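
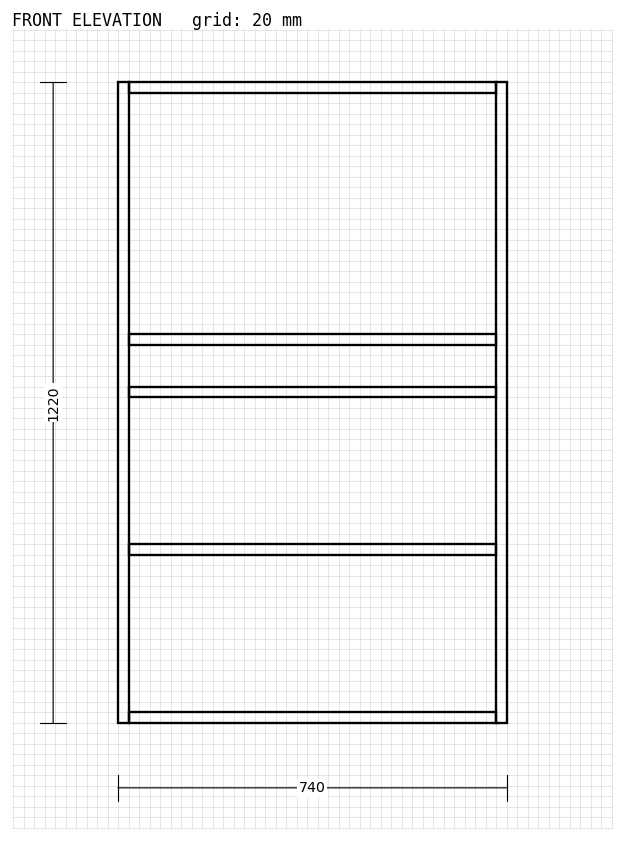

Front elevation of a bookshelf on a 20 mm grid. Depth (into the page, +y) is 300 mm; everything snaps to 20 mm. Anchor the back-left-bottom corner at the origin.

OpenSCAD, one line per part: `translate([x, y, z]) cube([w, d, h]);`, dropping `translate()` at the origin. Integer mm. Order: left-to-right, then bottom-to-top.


cube([20, 300, 1220]);
translate([20, 0, 0]) cube([700, 300, 20]);
translate([20, 0, 320]) cube([700, 300, 20]);
translate([20, 0, 620]) cube([700, 300, 20]);
translate([20, 0, 720]) cube([700, 300, 20]);
translate([20, 0, 1200]) cube([700, 300, 20]);
translate([720, 0, 0]) cube([20, 300, 1220]);


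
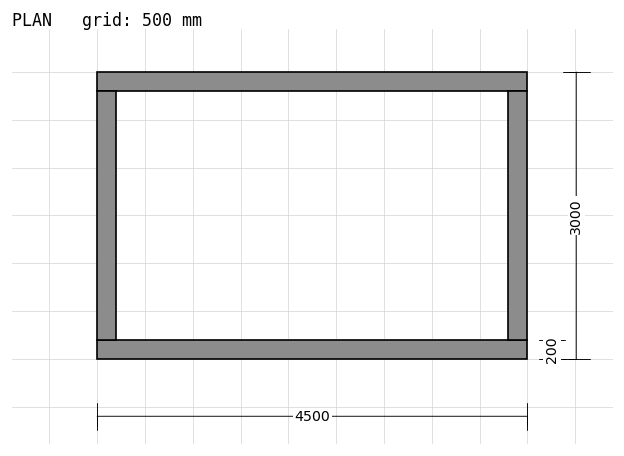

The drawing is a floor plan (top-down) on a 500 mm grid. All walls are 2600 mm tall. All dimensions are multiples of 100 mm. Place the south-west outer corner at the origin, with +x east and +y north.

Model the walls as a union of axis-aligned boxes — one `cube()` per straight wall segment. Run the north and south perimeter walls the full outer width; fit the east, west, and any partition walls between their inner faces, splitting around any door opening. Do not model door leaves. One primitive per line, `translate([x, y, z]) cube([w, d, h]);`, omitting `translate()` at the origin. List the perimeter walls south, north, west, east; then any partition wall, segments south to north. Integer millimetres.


cube([4500, 200, 2600]);
translate([0, 2800, 0]) cube([4500, 200, 2600]);
translate([0, 200, 0]) cube([200, 2600, 2600]);
translate([4300, 200, 0]) cube([200, 2600, 2600]);


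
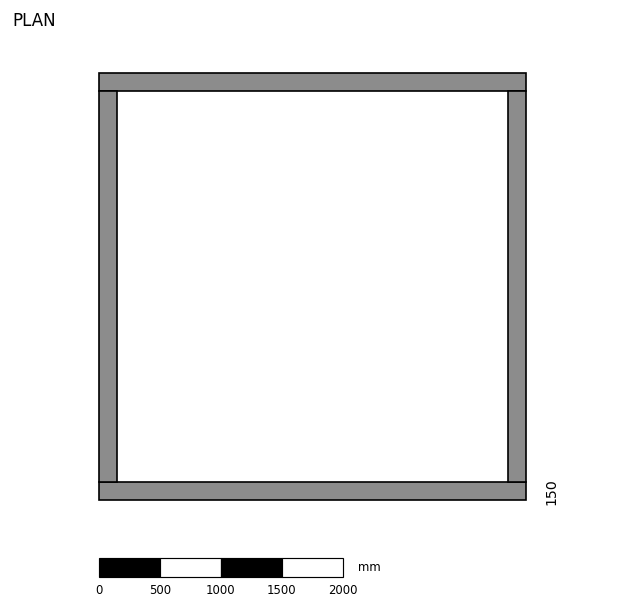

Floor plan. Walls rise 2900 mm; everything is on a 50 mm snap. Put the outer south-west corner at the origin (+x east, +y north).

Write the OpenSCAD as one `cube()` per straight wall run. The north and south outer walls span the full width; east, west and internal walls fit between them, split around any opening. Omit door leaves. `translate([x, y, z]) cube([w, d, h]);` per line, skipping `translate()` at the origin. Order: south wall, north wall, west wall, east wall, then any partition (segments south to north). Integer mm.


cube([3500, 150, 2900]);
translate([0, 3350, 0]) cube([3500, 150, 2900]);
translate([0, 150, 0]) cube([150, 3200, 2900]);
translate([3350, 150, 0]) cube([150, 3200, 2900]);


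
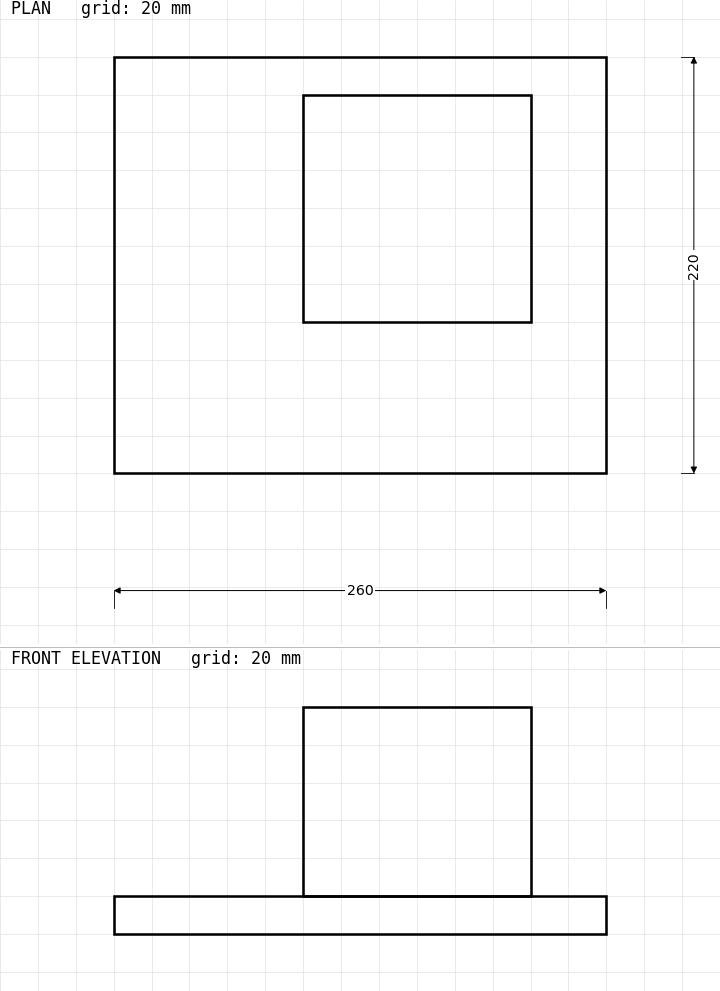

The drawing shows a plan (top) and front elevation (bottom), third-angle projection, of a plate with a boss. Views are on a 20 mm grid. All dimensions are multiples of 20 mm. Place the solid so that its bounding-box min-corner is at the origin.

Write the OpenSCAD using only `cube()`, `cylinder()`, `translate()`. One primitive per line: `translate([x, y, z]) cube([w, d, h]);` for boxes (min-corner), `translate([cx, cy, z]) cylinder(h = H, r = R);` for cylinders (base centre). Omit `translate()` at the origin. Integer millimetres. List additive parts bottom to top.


cube([260, 220, 20]);
translate([100, 80, 20]) cube([120, 120, 100]);


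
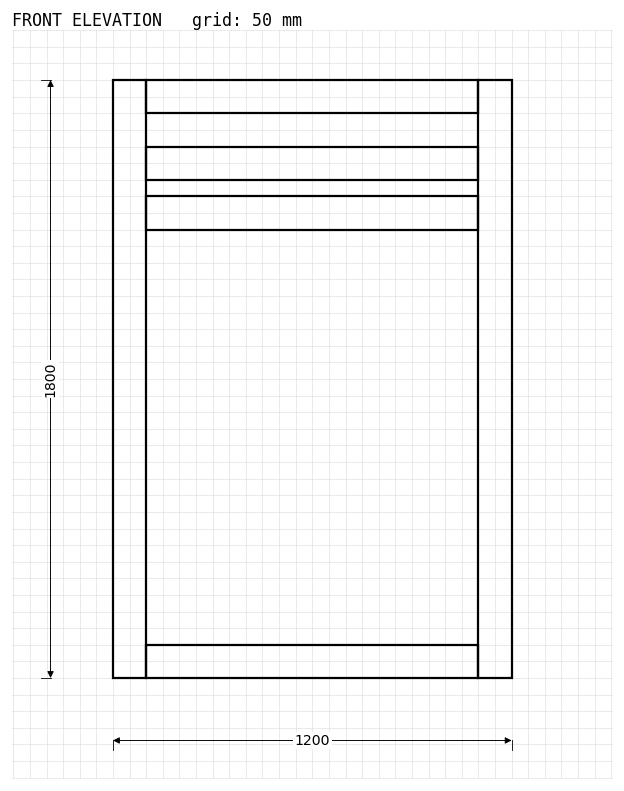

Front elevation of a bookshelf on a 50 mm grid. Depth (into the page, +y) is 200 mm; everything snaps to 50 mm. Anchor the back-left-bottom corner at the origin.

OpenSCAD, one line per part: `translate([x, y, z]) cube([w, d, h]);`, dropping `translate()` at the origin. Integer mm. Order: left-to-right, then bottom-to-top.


cube([100, 200, 1800]);
translate([100, 0, 0]) cube([1000, 200, 100]);
translate([100, 0, 1350]) cube([1000, 200, 100]);
translate([100, 0, 1500]) cube([1000, 200, 100]);
translate([100, 0, 1700]) cube([1000, 200, 100]);
translate([1100, 0, 0]) cube([100, 200, 1800]);


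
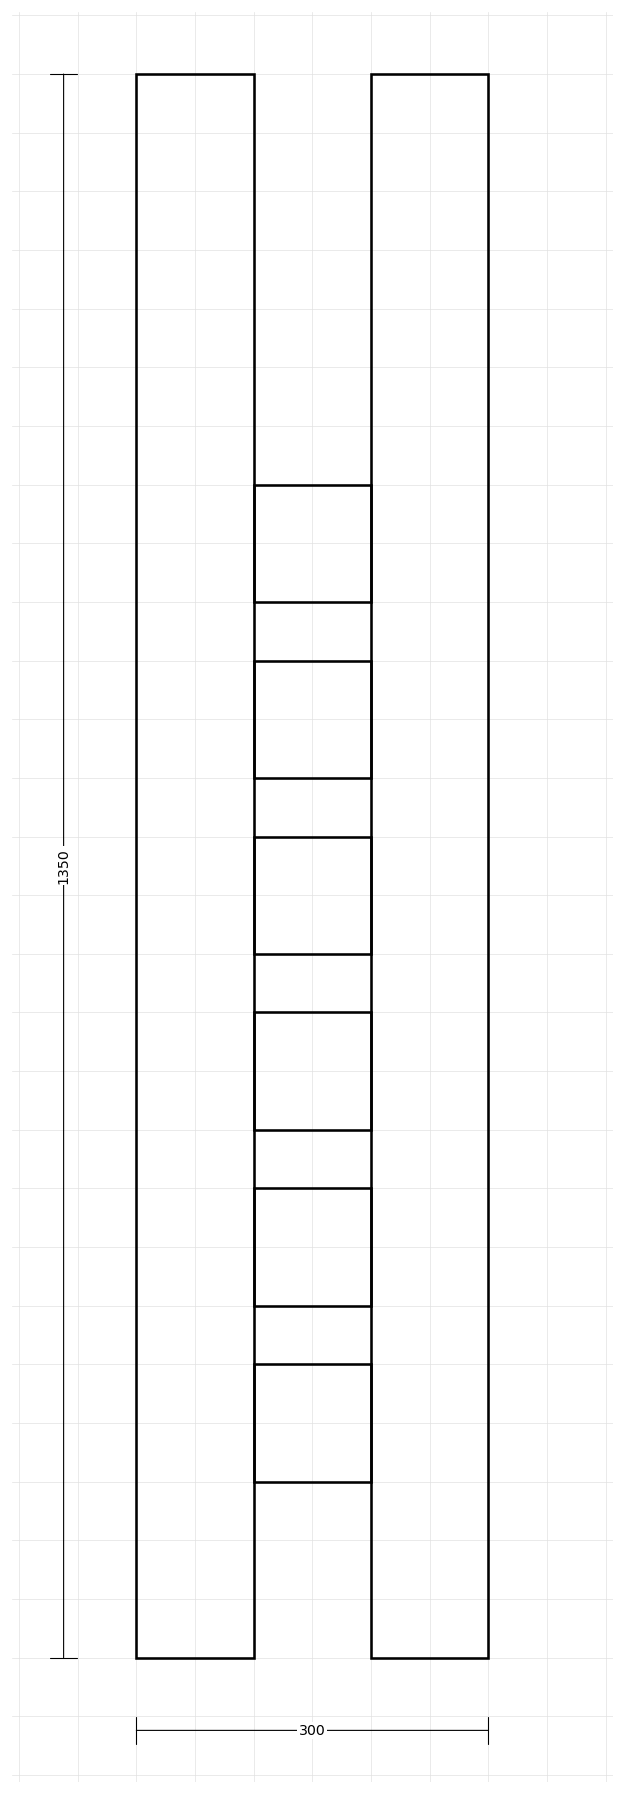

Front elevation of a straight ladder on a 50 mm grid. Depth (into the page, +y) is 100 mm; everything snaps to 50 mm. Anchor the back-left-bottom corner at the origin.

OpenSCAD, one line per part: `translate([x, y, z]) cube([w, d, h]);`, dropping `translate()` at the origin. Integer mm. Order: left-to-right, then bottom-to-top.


cube([100, 100, 1350]);
translate([100, 0, 150]) cube([100, 100, 100]);
translate([100, 0, 300]) cube([100, 100, 100]);
translate([100, 0, 450]) cube([100, 100, 100]);
translate([100, 0, 600]) cube([100, 100, 100]);
translate([100, 0, 750]) cube([100, 100, 100]);
translate([100, 0, 900]) cube([100, 100, 100]);
translate([200, 0, 0]) cube([100, 100, 1350]);


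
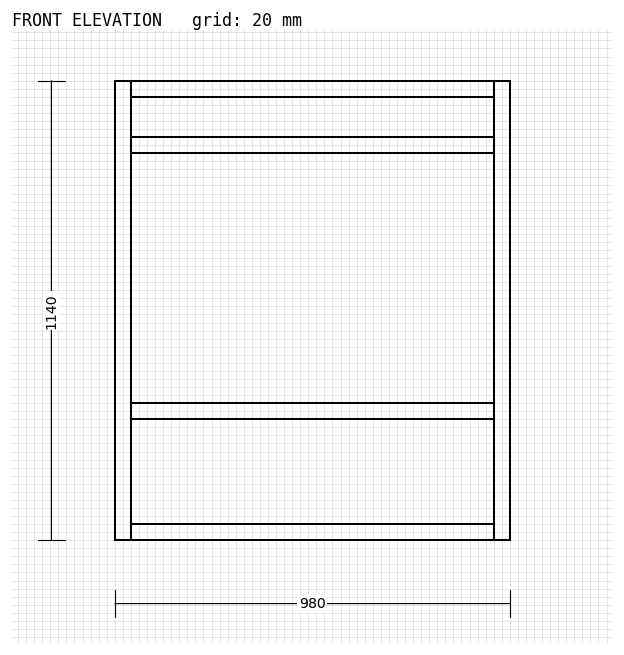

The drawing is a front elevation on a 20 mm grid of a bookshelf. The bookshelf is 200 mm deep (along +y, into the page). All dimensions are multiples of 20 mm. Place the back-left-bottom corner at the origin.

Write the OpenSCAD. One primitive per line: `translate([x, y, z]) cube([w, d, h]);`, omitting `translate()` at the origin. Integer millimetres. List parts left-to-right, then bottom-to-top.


cube([40, 200, 1140]);
translate([40, 0, 0]) cube([900, 200, 40]);
translate([40, 0, 300]) cube([900, 200, 40]);
translate([40, 0, 960]) cube([900, 200, 40]);
translate([40, 0, 1100]) cube([900, 200, 40]);
translate([940, 0, 0]) cube([40, 200, 1140]);


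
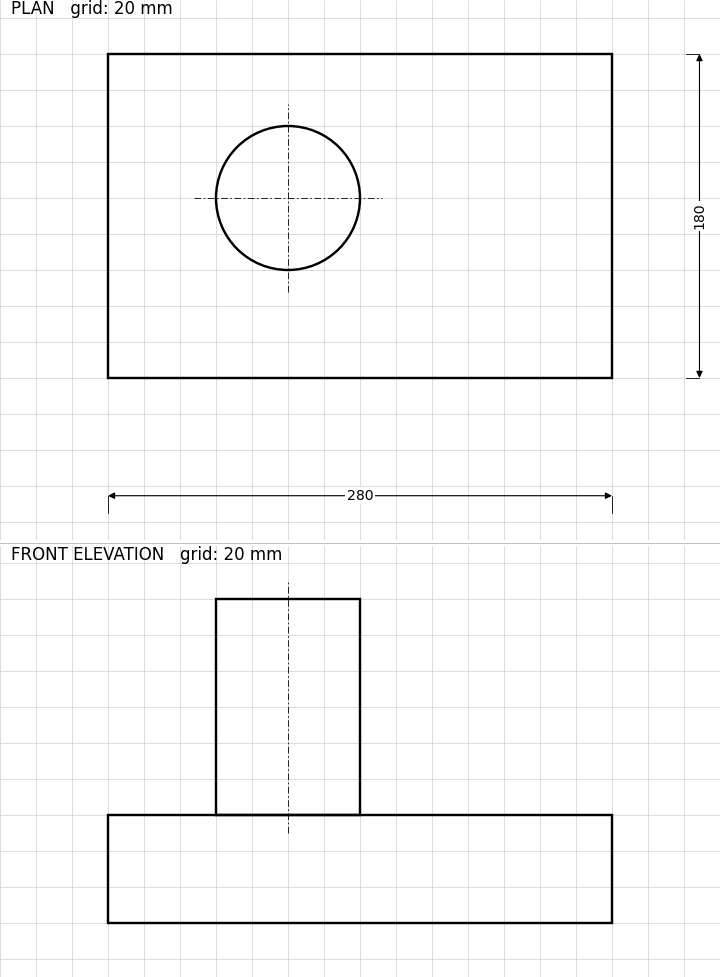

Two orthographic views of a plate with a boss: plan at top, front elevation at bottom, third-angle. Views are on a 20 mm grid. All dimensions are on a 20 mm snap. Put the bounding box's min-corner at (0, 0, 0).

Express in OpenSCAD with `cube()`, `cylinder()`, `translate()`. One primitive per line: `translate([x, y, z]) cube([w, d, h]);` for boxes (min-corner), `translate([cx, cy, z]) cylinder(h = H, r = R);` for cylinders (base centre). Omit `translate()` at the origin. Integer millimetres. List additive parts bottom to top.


cube([280, 180, 60]);
translate([100, 100, 60]) cylinder(h = 120, r = 40);


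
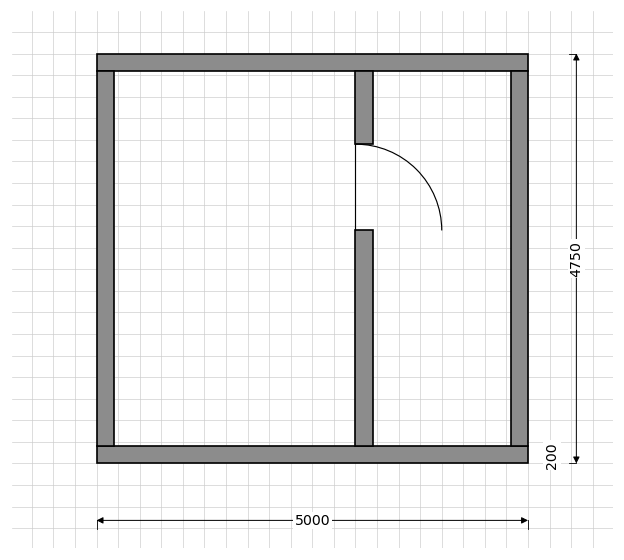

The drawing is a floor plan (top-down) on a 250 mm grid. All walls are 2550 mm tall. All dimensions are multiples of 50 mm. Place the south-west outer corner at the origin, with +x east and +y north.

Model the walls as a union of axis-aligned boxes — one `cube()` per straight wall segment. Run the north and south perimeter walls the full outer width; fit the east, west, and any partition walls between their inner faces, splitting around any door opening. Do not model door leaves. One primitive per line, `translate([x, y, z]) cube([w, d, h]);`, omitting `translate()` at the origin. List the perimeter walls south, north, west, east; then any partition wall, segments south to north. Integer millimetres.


cube([5000, 200, 2550]);
translate([0, 4550, 0]) cube([5000, 200, 2550]);
translate([0, 200, 0]) cube([200, 4350, 2550]);
translate([4800, 200, 0]) cube([200, 4350, 2550]);
translate([3000, 200, 0]) cube([200, 2500, 2550]);
translate([3000, 3700, 0]) cube([200, 850, 2550]);


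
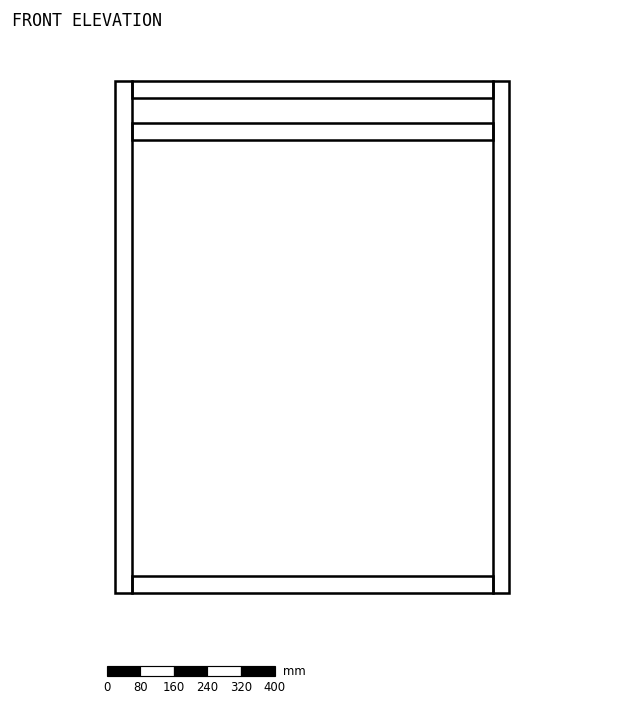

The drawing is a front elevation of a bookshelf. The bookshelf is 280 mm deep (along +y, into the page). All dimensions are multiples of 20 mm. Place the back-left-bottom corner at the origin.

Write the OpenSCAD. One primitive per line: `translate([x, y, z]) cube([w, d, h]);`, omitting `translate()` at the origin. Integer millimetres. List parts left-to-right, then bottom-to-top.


cube([40, 280, 1220]);
translate([40, 0, 0]) cube([860, 280, 40]);
translate([40, 0, 1080]) cube([860, 280, 40]);
translate([40, 0, 1180]) cube([860, 280, 40]);
translate([900, 0, 0]) cube([40, 280, 1220]);


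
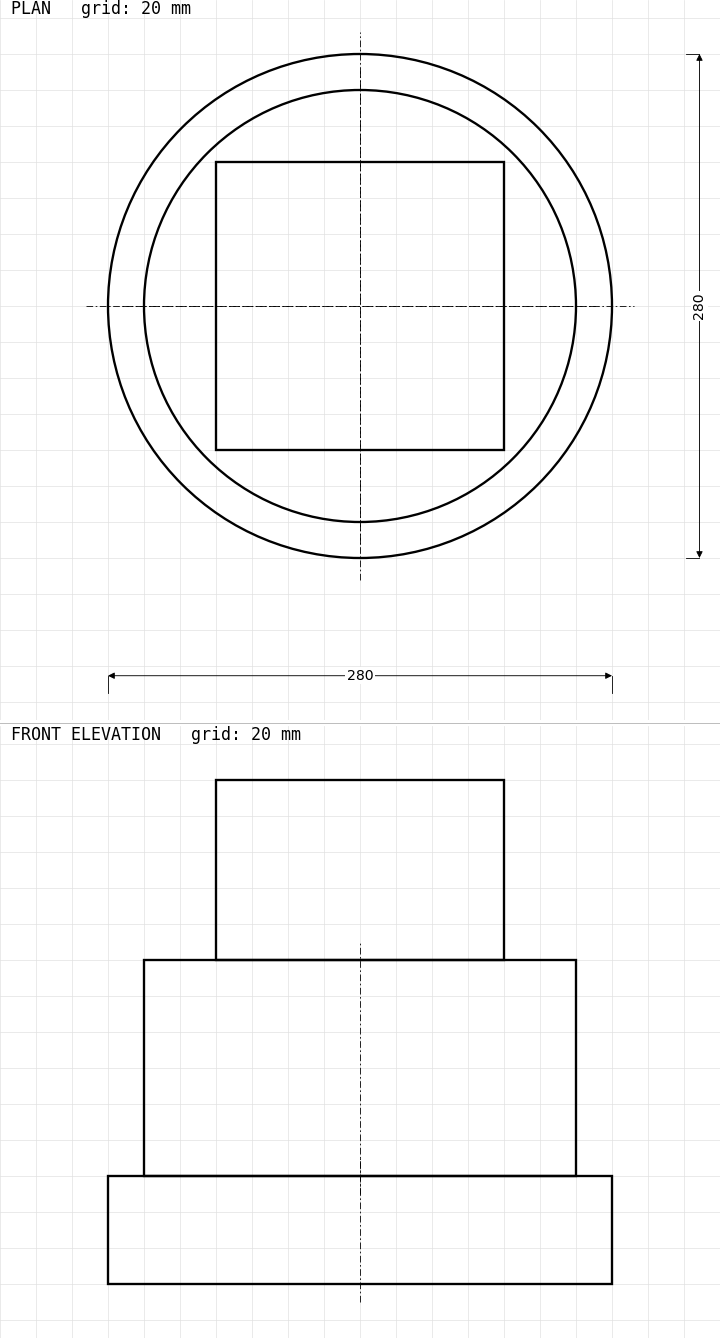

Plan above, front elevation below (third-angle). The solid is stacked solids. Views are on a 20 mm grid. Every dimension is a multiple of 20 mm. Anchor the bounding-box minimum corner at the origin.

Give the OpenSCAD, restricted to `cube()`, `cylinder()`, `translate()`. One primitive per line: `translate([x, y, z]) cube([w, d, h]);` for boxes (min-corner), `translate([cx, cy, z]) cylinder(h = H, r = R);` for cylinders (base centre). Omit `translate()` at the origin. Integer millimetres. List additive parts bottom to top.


translate([140, 140, 0]) cylinder(h = 60, r = 140);
translate([140, 140, 60]) cylinder(h = 120, r = 120);
translate([60, 60, 180]) cube([160, 160, 100]);


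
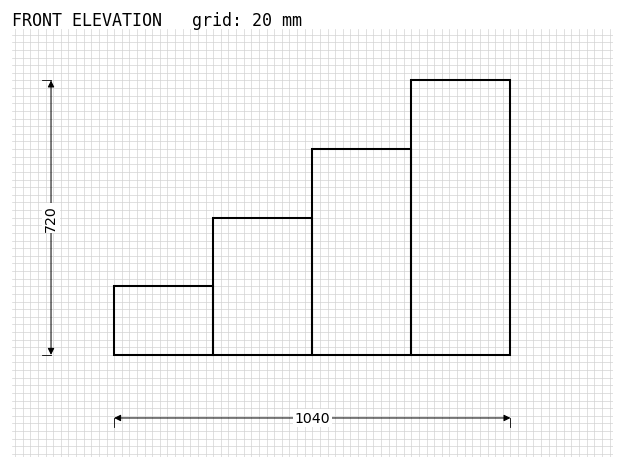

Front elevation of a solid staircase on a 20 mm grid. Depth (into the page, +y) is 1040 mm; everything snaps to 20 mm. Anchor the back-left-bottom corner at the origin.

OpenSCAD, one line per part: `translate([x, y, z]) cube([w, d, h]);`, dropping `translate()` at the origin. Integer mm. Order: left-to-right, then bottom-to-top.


cube([260, 1040, 180]);
translate([260, 0, 0]) cube([260, 1040, 360]);
translate([520, 0, 0]) cube([260, 1040, 540]);
translate([780, 0, 0]) cube([260, 1040, 720]);


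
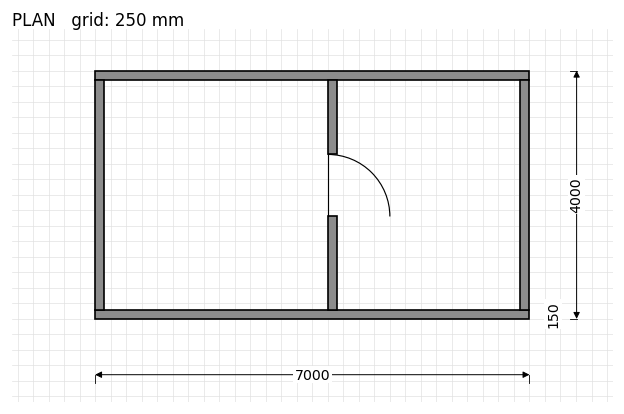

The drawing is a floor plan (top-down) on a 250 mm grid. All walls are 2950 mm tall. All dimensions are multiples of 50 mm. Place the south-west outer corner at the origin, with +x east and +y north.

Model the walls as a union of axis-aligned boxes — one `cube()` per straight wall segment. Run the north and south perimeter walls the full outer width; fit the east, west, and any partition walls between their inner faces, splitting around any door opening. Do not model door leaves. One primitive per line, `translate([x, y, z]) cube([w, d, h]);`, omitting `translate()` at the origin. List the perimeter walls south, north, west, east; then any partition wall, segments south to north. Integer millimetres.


cube([7000, 150, 2950]);
translate([0, 3850, 0]) cube([7000, 150, 2950]);
translate([0, 150, 0]) cube([150, 3700, 2950]);
translate([6850, 150, 0]) cube([150, 3700, 2950]);
translate([3750, 150, 0]) cube([150, 1500, 2950]);
translate([3750, 2650, 0]) cube([150, 1200, 2950]);


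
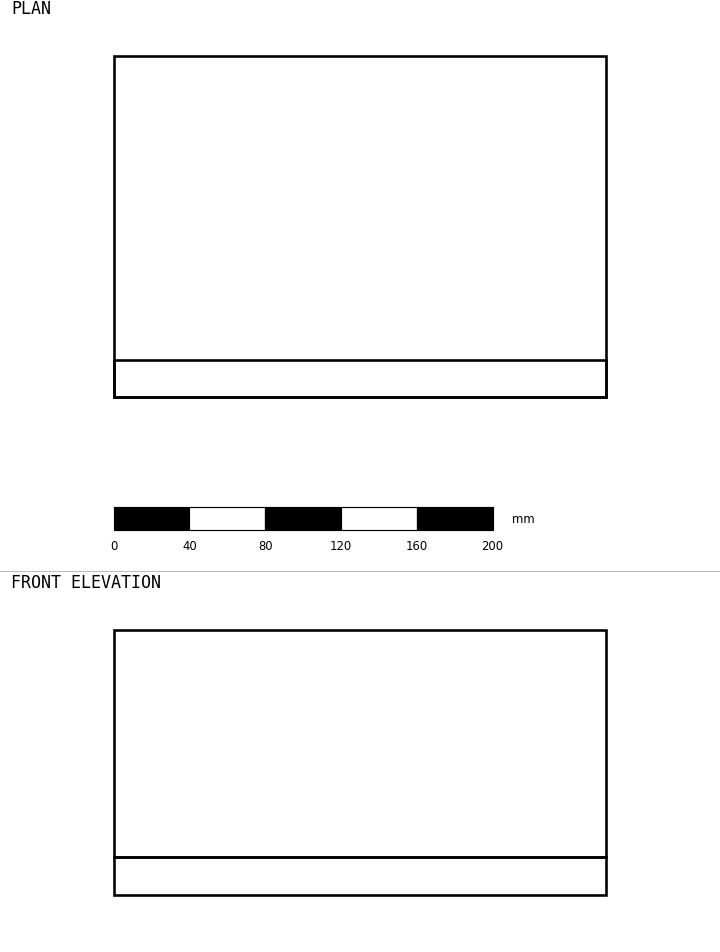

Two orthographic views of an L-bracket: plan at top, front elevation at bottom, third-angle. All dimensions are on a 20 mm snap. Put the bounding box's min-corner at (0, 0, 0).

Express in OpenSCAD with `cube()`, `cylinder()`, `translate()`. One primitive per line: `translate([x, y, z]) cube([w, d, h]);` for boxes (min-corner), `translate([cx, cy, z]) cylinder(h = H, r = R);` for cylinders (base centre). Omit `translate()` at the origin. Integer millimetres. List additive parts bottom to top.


cube([260, 180, 20]);
translate([0, 0, 20]) cube([260, 20, 120]);


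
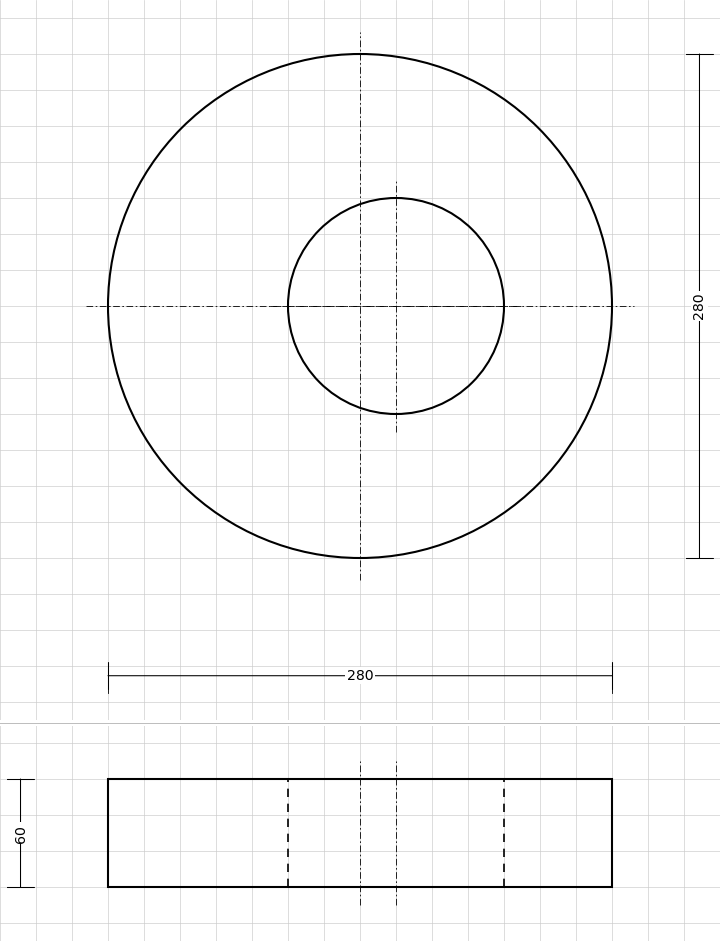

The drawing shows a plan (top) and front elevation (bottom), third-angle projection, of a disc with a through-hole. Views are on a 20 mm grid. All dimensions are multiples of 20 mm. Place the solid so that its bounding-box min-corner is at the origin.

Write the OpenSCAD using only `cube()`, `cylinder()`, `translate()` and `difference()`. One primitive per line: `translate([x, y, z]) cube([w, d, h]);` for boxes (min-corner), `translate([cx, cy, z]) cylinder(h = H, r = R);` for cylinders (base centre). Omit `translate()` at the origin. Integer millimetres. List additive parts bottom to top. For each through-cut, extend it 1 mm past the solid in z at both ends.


difference() {
  translate([140, 140, 0]) cylinder(h = 60, r = 140);
  translate([160, 140, -1]) cylinder(h = 62, r = 60);
}


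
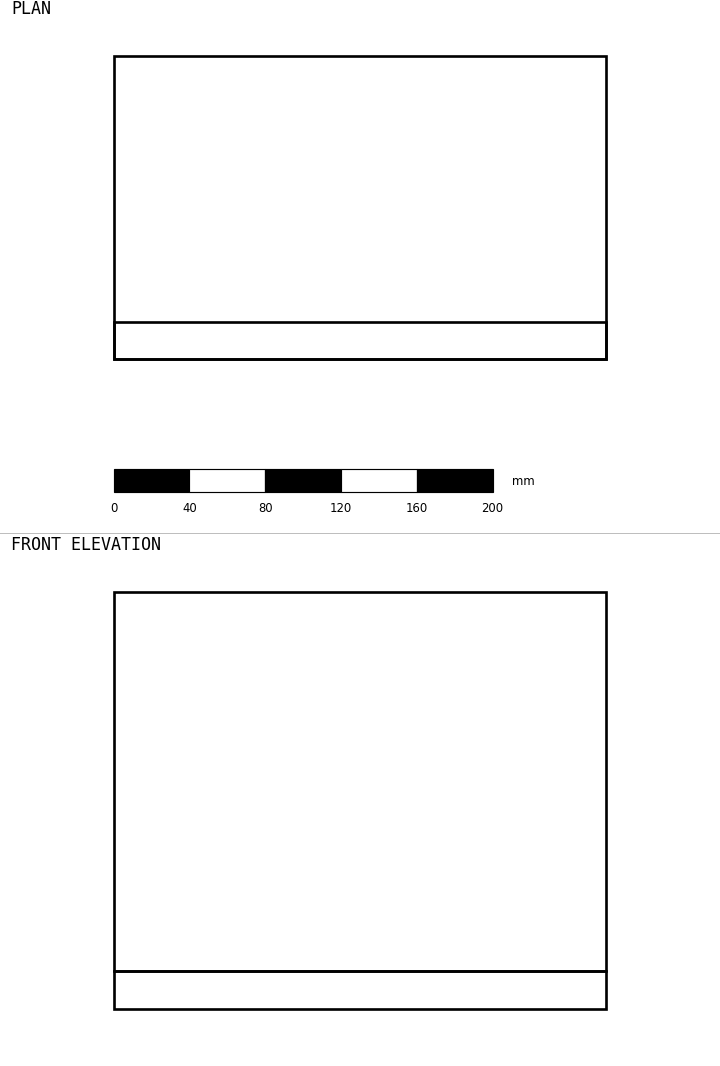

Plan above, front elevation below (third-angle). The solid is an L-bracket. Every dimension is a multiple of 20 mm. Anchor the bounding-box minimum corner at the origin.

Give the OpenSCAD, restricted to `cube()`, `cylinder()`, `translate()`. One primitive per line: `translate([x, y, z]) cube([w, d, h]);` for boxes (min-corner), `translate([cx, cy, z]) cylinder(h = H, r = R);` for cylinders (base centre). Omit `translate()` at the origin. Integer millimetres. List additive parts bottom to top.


cube([260, 160, 20]);
translate([0, 0, 20]) cube([260, 20, 200]);


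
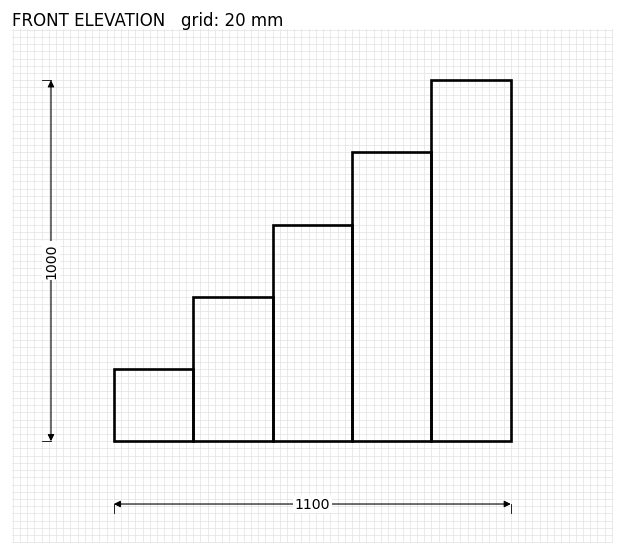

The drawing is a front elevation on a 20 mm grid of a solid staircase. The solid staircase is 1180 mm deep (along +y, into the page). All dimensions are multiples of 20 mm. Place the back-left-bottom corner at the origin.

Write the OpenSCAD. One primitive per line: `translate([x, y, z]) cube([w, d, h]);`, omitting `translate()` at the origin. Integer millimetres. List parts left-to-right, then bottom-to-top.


cube([220, 1180, 200]);
translate([220, 0, 0]) cube([220, 1180, 400]);
translate([440, 0, 0]) cube([220, 1180, 600]);
translate([660, 0, 0]) cube([220, 1180, 800]);
translate([880, 0, 0]) cube([220, 1180, 1000]);


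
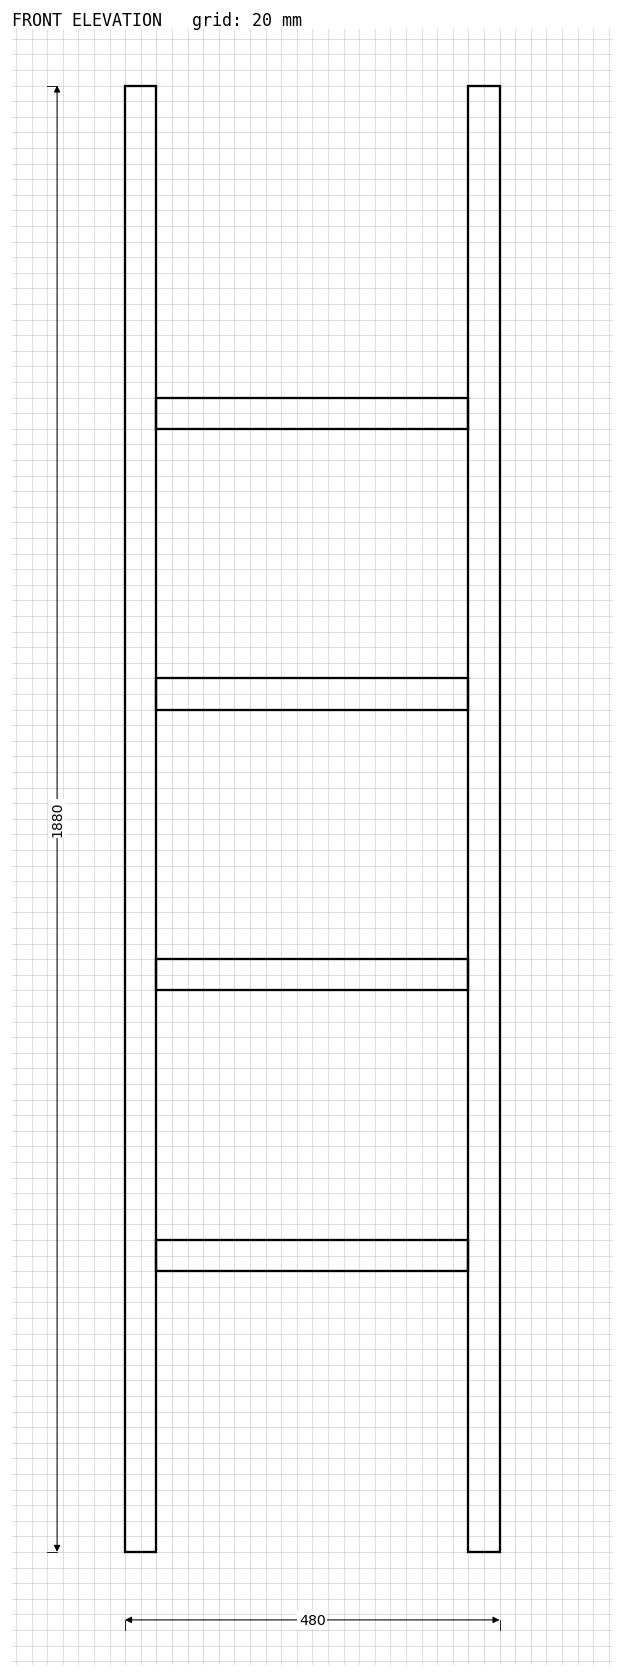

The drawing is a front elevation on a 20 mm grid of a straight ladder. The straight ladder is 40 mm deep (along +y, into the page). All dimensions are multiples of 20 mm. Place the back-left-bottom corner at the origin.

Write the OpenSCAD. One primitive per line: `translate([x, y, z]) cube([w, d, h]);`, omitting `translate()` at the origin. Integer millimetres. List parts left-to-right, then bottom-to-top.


cube([40, 40, 1880]);
translate([40, 0, 360]) cube([400, 40, 40]);
translate([40, 0, 720]) cube([400, 40, 40]);
translate([40, 0, 1080]) cube([400, 40, 40]);
translate([40, 0, 1440]) cube([400, 40, 40]);
translate([440, 0, 0]) cube([40, 40, 1880]);


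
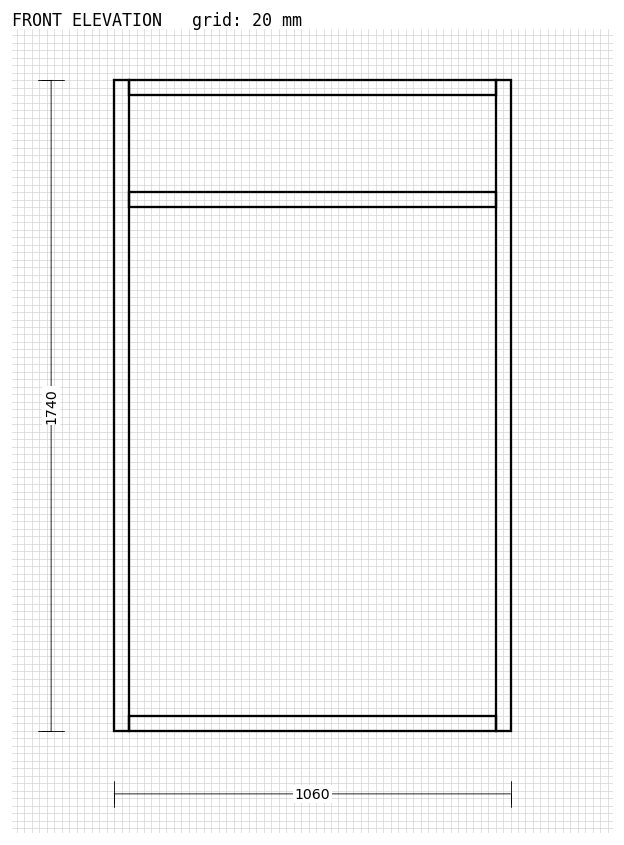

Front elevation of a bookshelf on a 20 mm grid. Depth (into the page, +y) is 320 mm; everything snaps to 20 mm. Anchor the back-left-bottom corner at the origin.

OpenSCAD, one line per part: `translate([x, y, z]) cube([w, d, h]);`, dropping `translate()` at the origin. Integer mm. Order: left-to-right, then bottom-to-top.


cube([40, 320, 1740]);
translate([40, 0, 0]) cube([980, 320, 40]);
translate([40, 0, 1400]) cube([980, 320, 40]);
translate([40, 0, 1700]) cube([980, 320, 40]);
translate([1020, 0, 0]) cube([40, 320, 1740]);


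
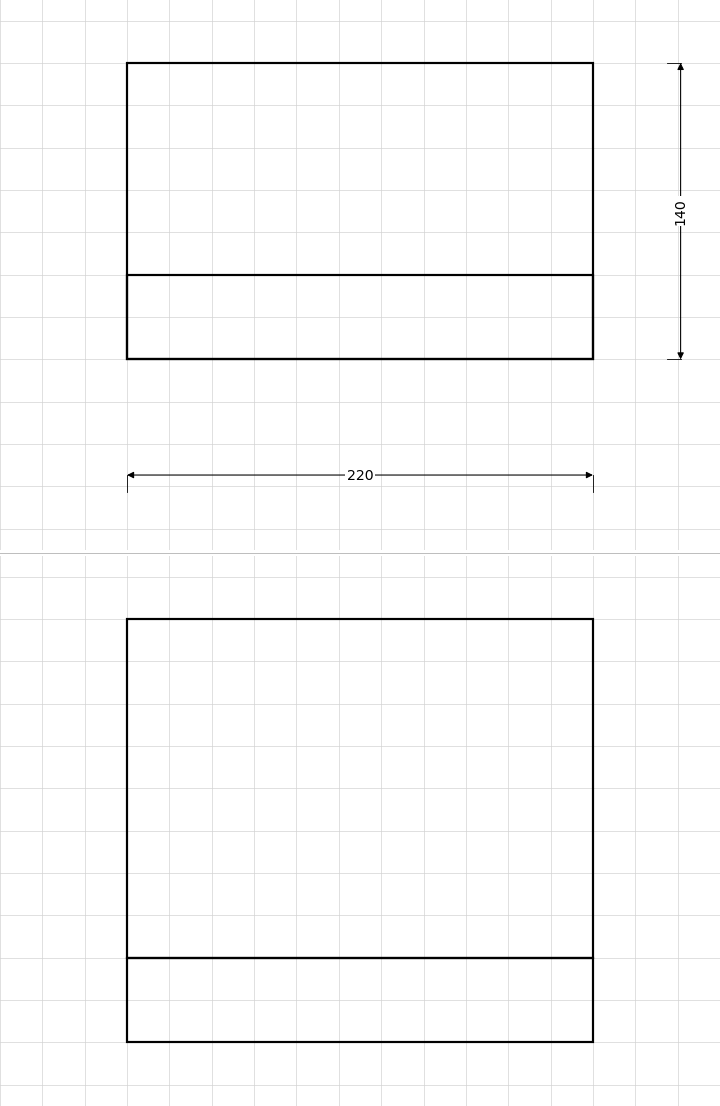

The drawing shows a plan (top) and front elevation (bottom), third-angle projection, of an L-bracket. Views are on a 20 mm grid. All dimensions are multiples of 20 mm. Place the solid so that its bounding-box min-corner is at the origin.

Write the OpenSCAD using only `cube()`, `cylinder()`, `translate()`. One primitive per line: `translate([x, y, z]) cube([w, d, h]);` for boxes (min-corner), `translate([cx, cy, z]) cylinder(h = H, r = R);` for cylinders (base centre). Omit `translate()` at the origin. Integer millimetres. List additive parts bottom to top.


cube([220, 140, 40]);
translate([0, 0, 40]) cube([220, 40, 160]);


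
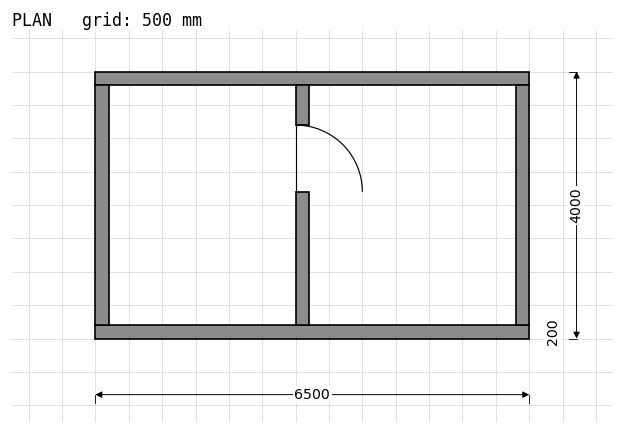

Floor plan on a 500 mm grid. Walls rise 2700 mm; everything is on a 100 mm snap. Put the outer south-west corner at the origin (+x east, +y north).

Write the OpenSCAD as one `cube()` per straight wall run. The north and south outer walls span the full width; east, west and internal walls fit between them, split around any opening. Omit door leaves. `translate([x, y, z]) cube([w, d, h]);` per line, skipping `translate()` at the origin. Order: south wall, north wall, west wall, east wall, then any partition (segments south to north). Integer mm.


cube([6500, 200, 2700]);
translate([0, 3800, 0]) cube([6500, 200, 2700]);
translate([0, 200, 0]) cube([200, 3600, 2700]);
translate([6300, 200, 0]) cube([200, 3600, 2700]);
translate([3000, 200, 0]) cube([200, 2000, 2700]);
translate([3000, 3200, 0]) cube([200, 600, 2700]);


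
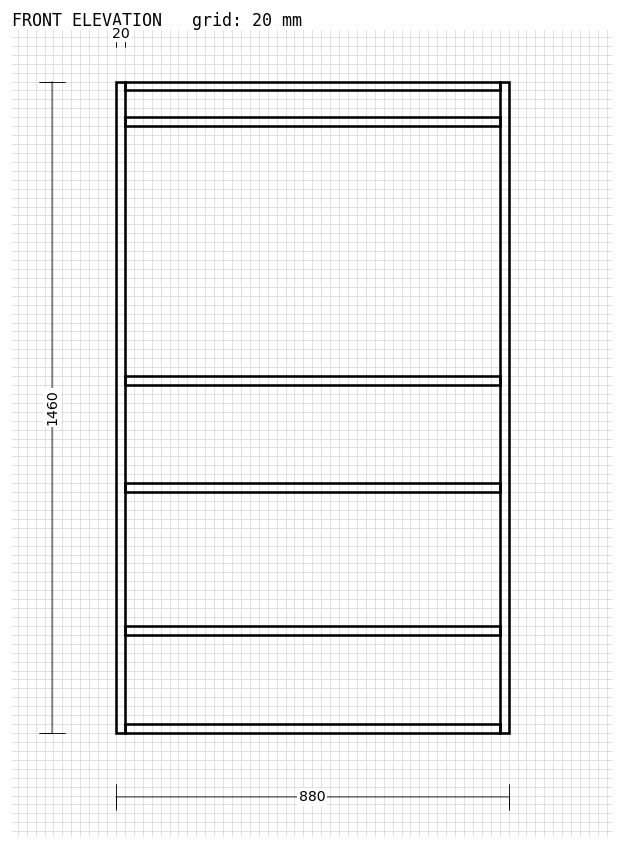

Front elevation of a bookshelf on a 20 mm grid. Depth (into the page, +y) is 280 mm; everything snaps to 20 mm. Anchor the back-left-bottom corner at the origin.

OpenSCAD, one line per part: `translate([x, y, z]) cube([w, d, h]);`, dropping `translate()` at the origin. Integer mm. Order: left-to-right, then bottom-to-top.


cube([20, 280, 1460]);
translate([20, 0, 0]) cube([840, 280, 20]);
translate([20, 0, 220]) cube([840, 280, 20]);
translate([20, 0, 540]) cube([840, 280, 20]);
translate([20, 0, 780]) cube([840, 280, 20]);
translate([20, 0, 1360]) cube([840, 280, 20]);
translate([20, 0, 1440]) cube([840, 280, 20]);
translate([860, 0, 0]) cube([20, 280, 1460]);


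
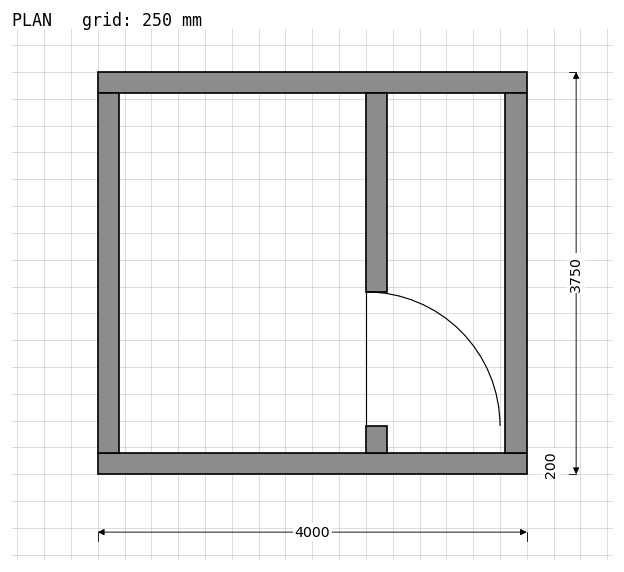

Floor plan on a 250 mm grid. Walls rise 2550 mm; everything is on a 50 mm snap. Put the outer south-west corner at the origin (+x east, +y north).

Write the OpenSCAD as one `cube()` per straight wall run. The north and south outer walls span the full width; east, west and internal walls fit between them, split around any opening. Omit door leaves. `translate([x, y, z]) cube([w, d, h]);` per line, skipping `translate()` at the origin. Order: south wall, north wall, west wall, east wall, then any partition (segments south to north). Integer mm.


cube([4000, 200, 2550]);
translate([0, 3550, 0]) cube([4000, 200, 2550]);
translate([0, 200, 0]) cube([200, 3350, 2550]);
translate([3800, 200, 0]) cube([200, 3350, 2550]);
translate([2500, 200, 0]) cube([200, 250, 2550]);
translate([2500, 1700, 0]) cube([200, 1850, 2550]);


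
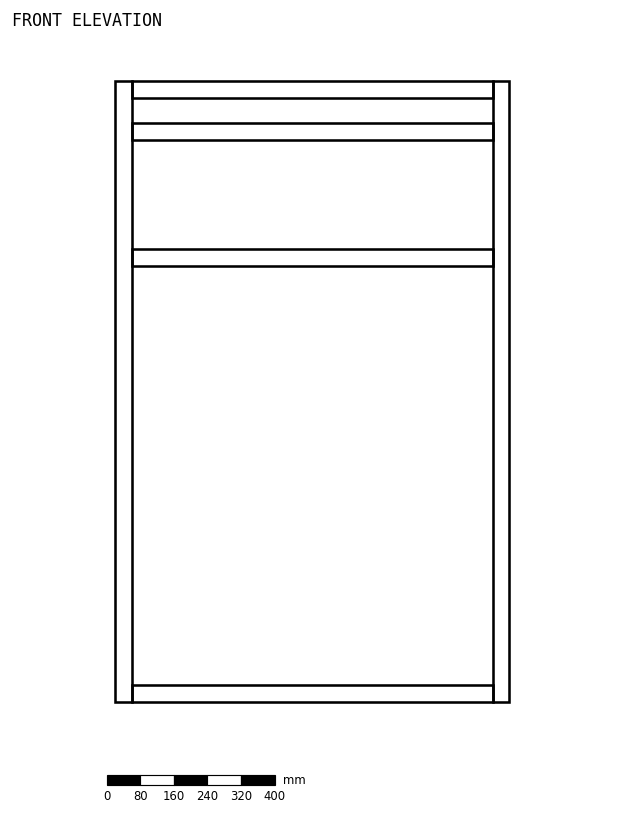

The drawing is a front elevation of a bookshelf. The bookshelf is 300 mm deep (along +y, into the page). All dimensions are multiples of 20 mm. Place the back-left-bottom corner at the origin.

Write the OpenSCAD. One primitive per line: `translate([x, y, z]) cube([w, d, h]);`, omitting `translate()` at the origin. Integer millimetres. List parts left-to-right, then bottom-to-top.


cube([40, 300, 1480]);
translate([40, 0, 0]) cube([860, 300, 40]);
translate([40, 0, 1040]) cube([860, 300, 40]);
translate([40, 0, 1340]) cube([860, 300, 40]);
translate([40, 0, 1440]) cube([860, 300, 40]);
translate([900, 0, 0]) cube([40, 300, 1480]);


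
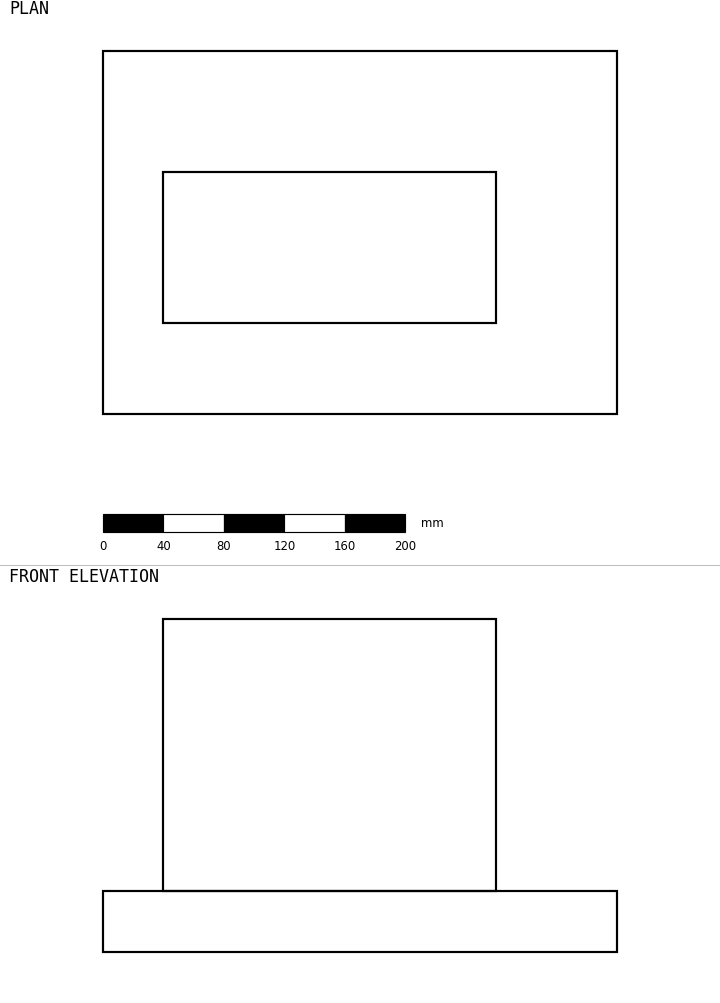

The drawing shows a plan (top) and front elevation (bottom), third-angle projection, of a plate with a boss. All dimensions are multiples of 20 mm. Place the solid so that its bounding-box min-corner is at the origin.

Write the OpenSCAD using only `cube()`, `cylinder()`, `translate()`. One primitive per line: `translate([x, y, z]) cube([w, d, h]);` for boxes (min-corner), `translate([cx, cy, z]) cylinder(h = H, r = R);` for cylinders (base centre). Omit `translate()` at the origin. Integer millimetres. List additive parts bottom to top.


cube([340, 240, 40]);
translate([40, 60, 40]) cube([220, 100, 180]);


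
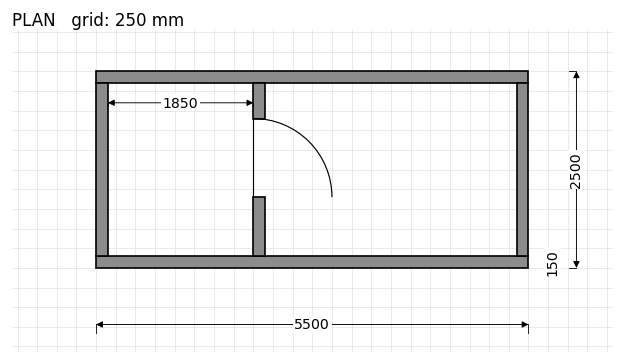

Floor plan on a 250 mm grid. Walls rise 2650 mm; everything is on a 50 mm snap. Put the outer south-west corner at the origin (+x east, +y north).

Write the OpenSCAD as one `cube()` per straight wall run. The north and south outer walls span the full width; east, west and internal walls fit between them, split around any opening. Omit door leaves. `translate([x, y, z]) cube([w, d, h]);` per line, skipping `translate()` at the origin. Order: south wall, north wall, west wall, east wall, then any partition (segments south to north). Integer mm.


cube([5500, 150, 2650]);
translate([0, 2350, 0]) cube([5500, 150, 2650]);
translate([0, 150, 0]) cube([150, 2200, 2650]);
translate([5350, 150, 0]) cube([150, 2200, 2650]);
translate([2000, 150, 0]) cube([150, 750, 2650]);
translate([2000, 1900, 0]) cube([150, 450, 2650]);


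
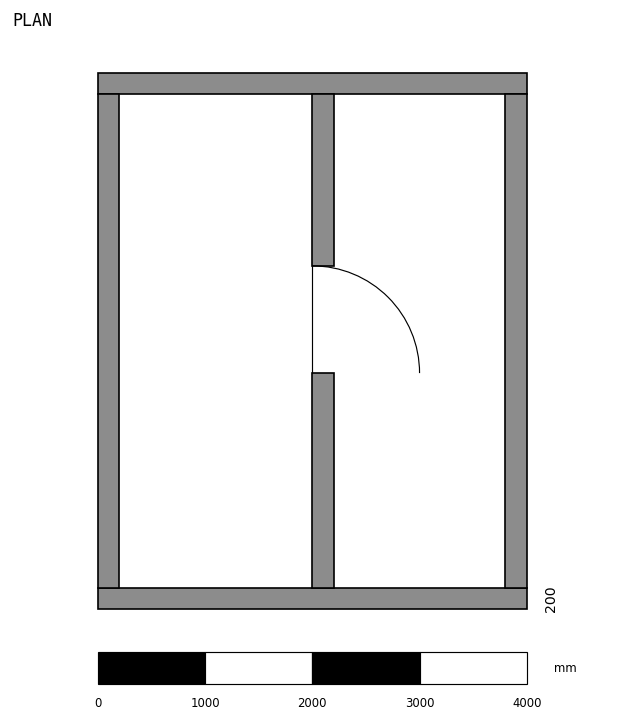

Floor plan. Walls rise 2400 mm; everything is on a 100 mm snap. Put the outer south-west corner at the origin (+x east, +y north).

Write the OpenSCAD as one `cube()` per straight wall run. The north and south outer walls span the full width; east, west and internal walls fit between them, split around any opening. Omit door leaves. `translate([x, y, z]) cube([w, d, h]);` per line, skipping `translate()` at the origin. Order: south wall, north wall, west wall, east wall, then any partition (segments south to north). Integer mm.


cube([4000, 200, 2400]);
translate([0, 4800, 0]) cube([4000, 200, 2400]);
translate([0, 200, 0]) cube([200, 4600, 2400]);
translate([3800, 200, 0]) cube([200, 4600, 2400]);
translate([2000, 200, 0]) cube([200, 2000, 2400]);
translate([2000, 3200, 0]) cube([200, 1600, 2400]);


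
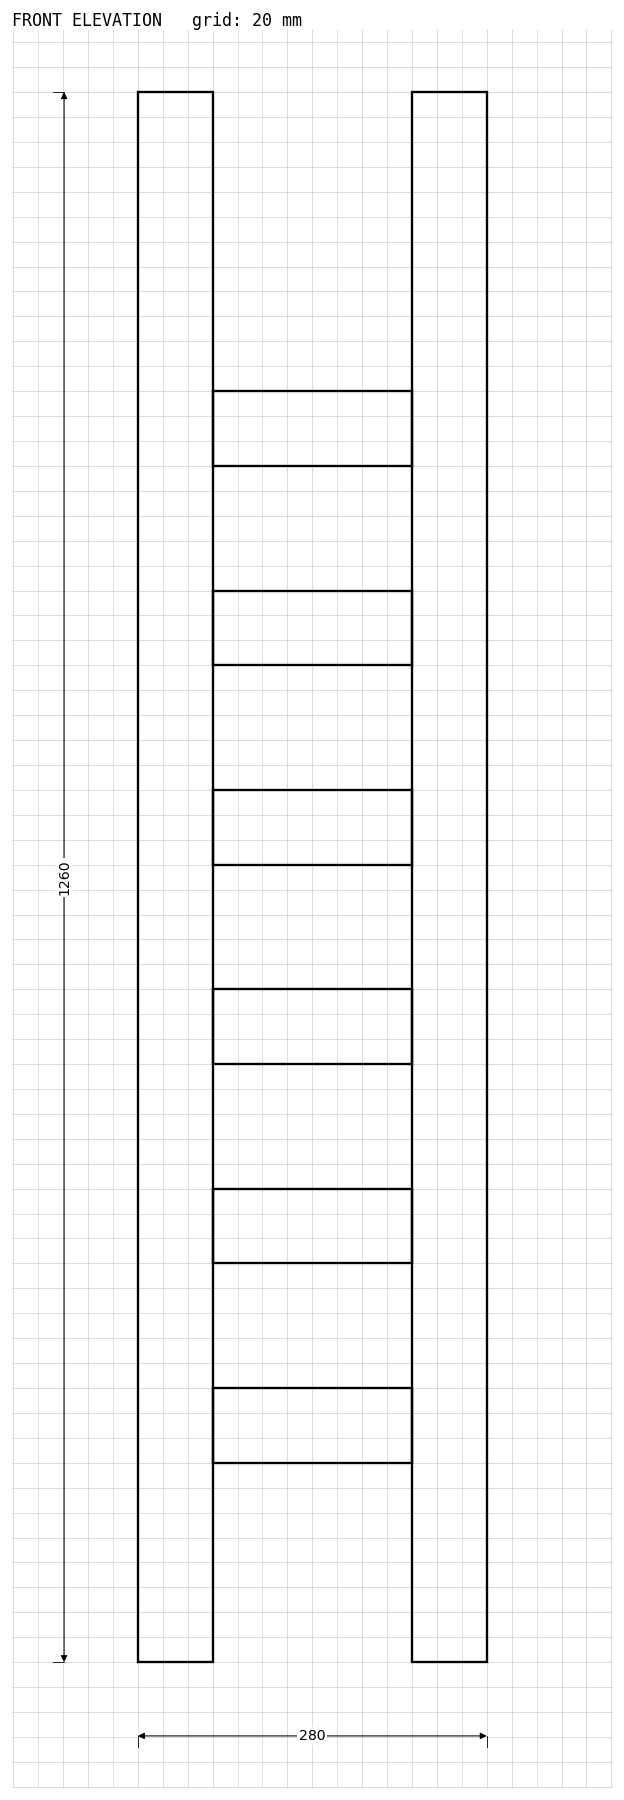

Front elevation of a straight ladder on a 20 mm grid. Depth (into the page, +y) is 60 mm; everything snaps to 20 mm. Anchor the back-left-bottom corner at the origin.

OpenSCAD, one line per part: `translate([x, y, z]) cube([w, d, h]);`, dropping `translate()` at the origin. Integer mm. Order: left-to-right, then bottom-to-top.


cube([60, 60, 1260]);
translate([60, 0, 160]) cube([160, 60, 60]);
translate([60, 0, 320]) cube([160, 60, 60]);
translate([60, 0, 480]) cube([160, 60, 60]);
translate([60, 0, 640]) cube([160, 60, 60]);
translate([60, 0, 800]) cube([160, 60, 60]);
translate([60, 0, 960]) cube([160, 60, 60]);
translate([220, 0, 0]) cube([60, 60, 1260]);


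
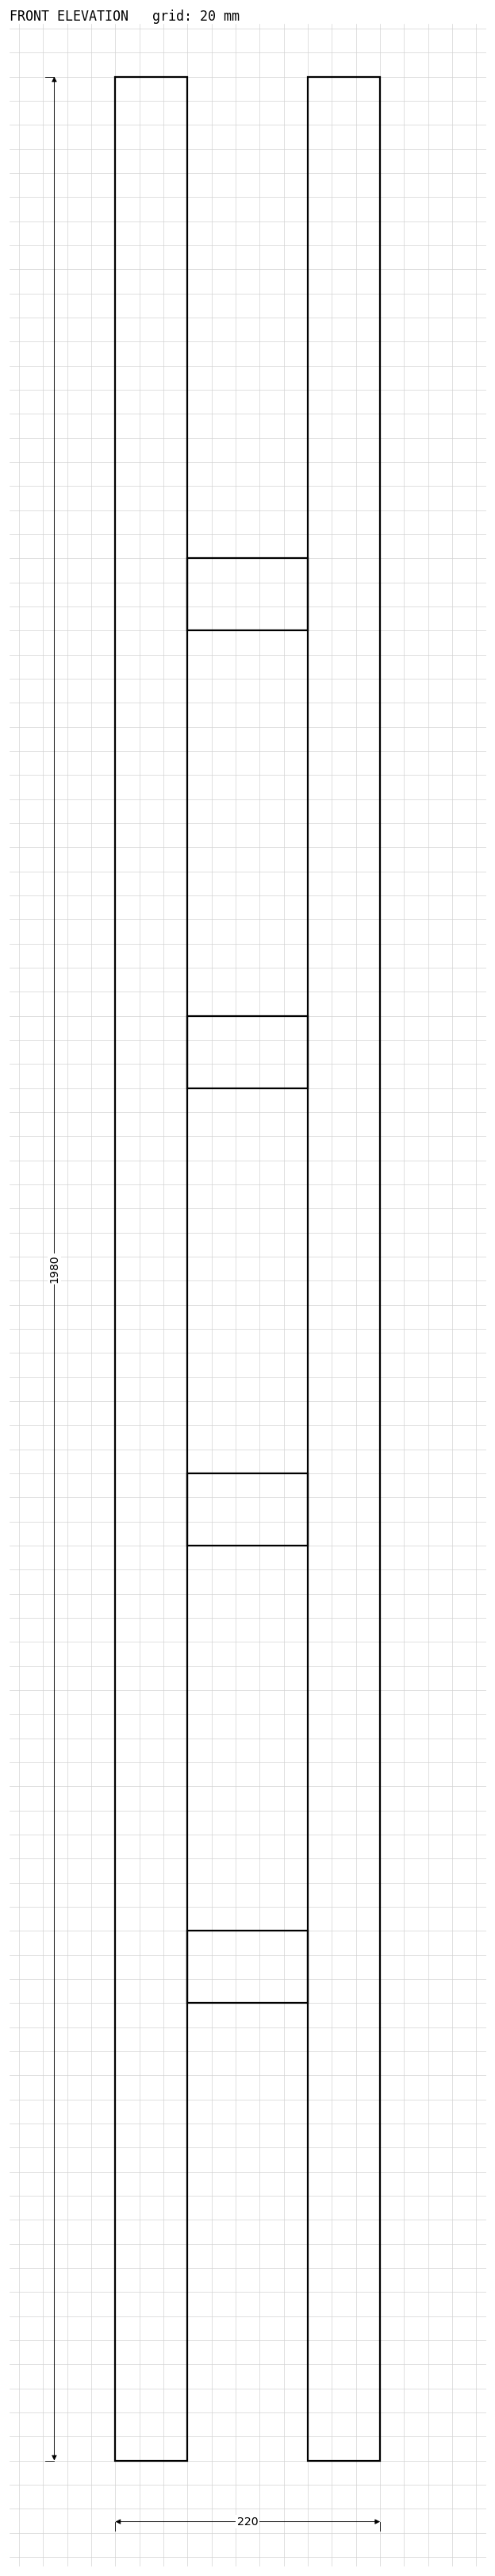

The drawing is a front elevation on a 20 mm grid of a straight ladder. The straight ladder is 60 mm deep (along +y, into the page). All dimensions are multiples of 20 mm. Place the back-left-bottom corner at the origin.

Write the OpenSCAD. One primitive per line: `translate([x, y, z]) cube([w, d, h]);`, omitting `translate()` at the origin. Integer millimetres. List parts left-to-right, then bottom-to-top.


cube([60, 60, 1980]);
translate([60, 0, 380]) cube([100, 60, 60]);
translate([60, 0, 760]) cube([100, 60, 60]);
translate([60, 0, 1140]) cube([100, 60, 60]);
translate([60, 0, 1520]) cube([100, 60, 60]);
translate([160, 0, 0]) cube([60, 60, 1980]);


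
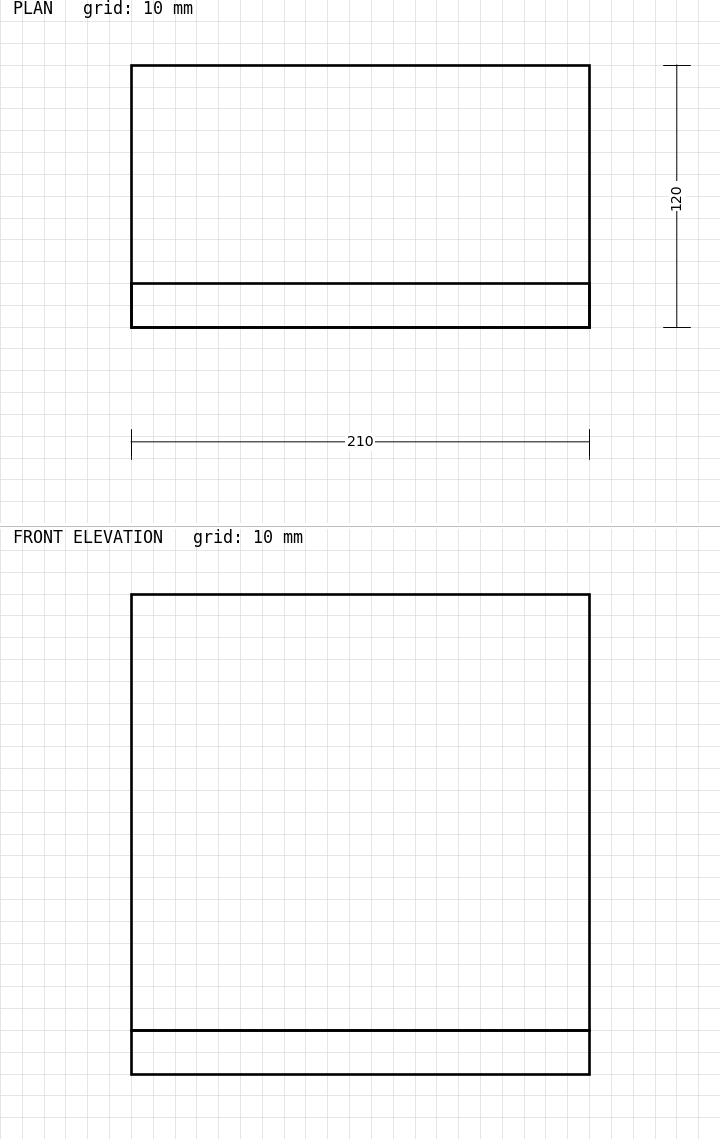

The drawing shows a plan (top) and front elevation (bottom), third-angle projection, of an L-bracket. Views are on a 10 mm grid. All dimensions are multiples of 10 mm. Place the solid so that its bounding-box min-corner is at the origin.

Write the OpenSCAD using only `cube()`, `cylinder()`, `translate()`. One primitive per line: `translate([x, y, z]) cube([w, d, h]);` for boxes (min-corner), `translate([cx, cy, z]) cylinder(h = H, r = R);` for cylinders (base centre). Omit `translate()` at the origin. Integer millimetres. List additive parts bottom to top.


cube([210, 120, 20]);
translate([0, 0, 20]) cube([210, 20, 200]);


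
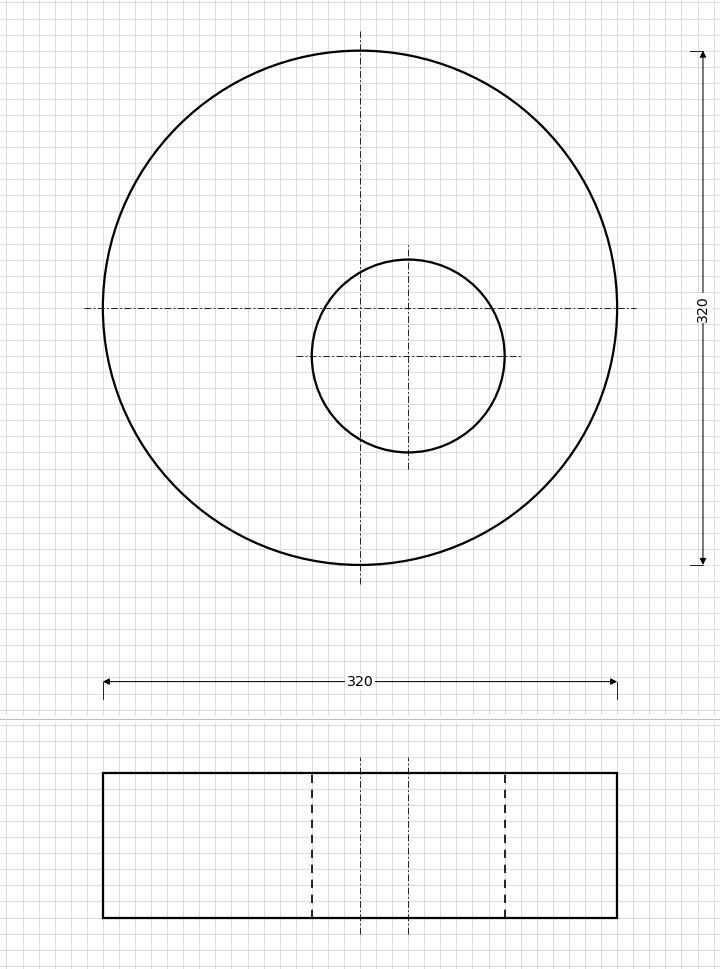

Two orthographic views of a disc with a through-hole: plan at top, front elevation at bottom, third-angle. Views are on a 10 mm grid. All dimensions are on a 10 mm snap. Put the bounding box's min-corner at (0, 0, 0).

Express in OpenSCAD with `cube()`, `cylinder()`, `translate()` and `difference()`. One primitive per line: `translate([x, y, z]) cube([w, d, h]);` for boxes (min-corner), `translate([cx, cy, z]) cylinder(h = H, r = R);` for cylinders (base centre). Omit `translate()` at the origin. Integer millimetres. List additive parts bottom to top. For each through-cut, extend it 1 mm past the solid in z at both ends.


difference() {
  translate([160, 160, 0]) cylinder(h = 90, r = 160);
  translate([190, 130, -1]) cylinder(h = 92, r = 60);
}


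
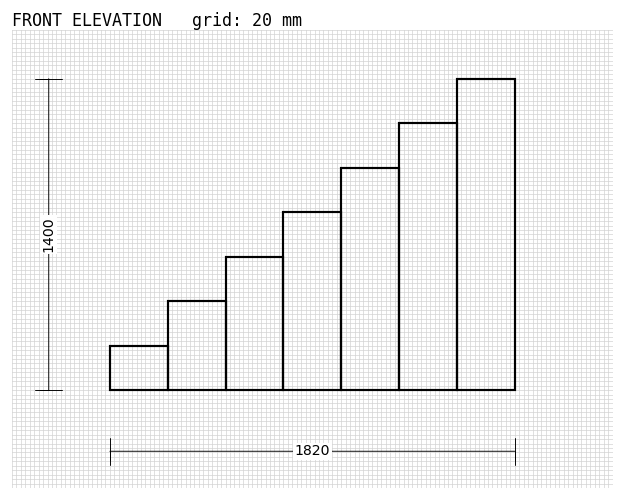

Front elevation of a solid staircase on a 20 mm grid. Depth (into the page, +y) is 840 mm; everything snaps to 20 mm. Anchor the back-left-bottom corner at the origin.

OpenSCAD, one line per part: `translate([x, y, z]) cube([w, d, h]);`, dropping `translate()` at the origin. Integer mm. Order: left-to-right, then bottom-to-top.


cube([260, 840, 200]);
translate([260, 0, 0]) cube([260, 840, 400]);
translate([520, 0, 0]) cube([260, 840, 600]);
translate([780, 0, 0]) cube([260, 840, 800]);
translate([1040, 0, 0]) cube([260, 840, 1000]);
translate([1300, 0, 0]) cube([260, 840, 1200]);
translate([1560, 0, 0]) cube([260, 840, 1400]);


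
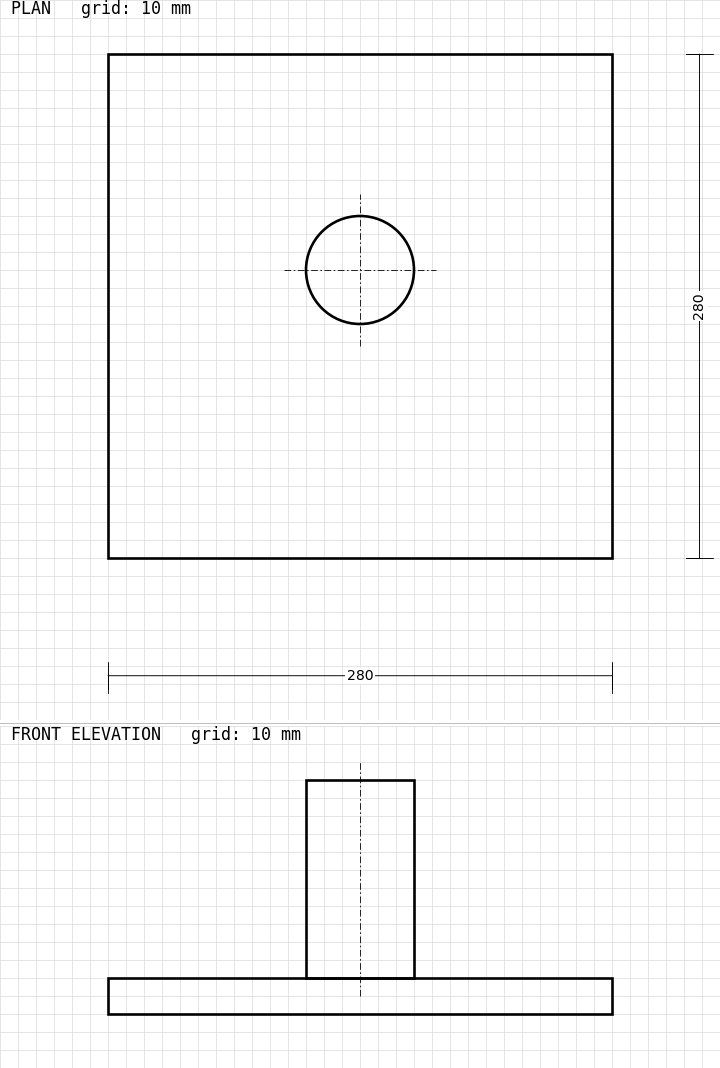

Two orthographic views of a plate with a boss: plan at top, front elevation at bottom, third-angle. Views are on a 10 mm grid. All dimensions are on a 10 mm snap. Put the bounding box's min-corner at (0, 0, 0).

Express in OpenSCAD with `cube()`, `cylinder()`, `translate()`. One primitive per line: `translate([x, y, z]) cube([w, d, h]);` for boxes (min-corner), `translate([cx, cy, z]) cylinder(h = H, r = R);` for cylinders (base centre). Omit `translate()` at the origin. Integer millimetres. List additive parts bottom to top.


cube([280, 280, 20]);
translate([140, 160, 20]) cylinder(h = 110, r = 30);


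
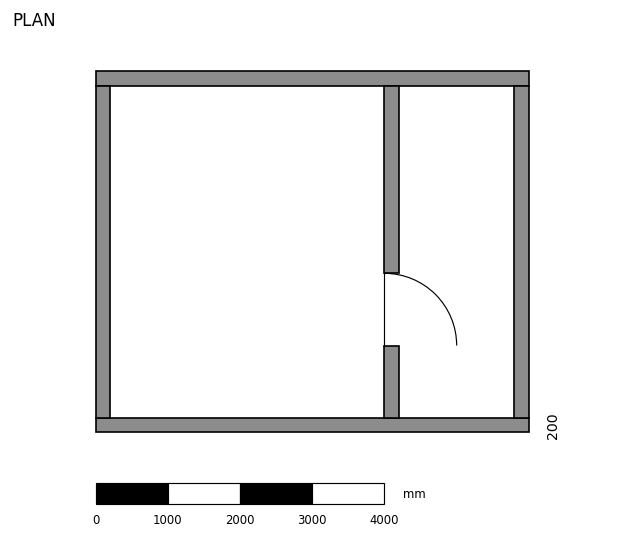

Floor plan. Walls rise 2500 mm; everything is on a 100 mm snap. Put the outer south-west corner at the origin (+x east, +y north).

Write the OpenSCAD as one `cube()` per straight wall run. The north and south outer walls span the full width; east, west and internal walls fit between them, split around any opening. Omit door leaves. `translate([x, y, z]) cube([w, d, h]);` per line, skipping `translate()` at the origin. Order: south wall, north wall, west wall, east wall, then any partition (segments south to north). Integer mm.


cube([6000, 200, 2500]);
translate([0, 4800, 0]) cube([6000, 200, 2500]);
translate([0, 200, 0]) cube([200, 4600, 2500]);
translate([5800, 200, 0]) cube([200, 4600, 2500]);
translate([4000, 200, 0]) cube([200, 1000, 2500]);
translate([4000, 2200, 0]) cube([200, 2600, 2500]);


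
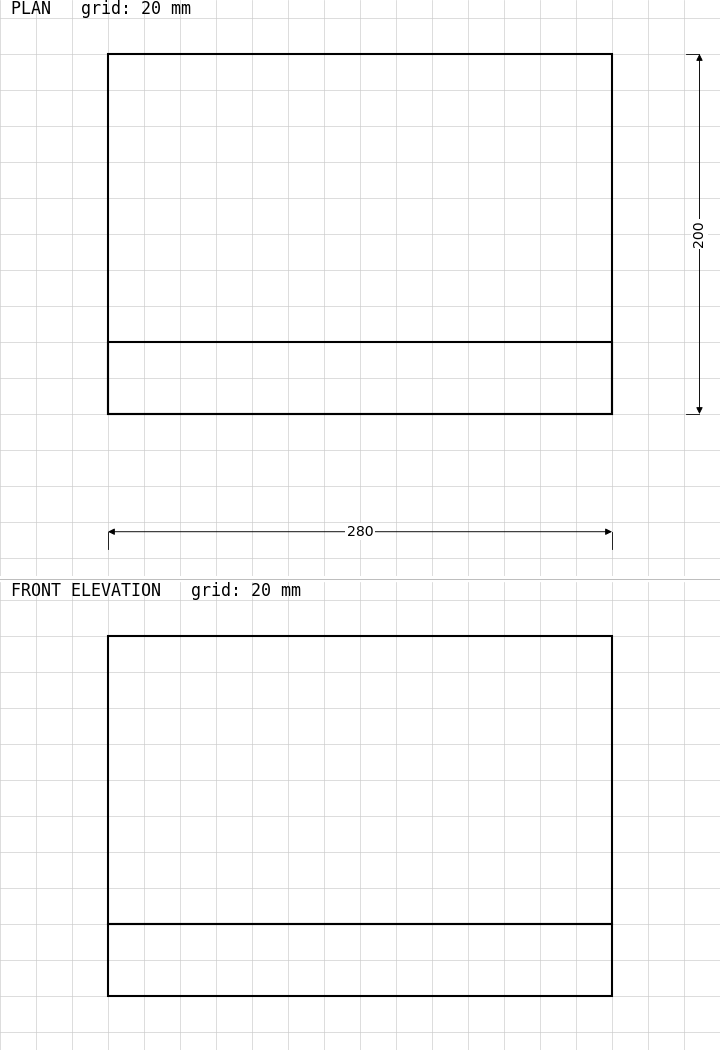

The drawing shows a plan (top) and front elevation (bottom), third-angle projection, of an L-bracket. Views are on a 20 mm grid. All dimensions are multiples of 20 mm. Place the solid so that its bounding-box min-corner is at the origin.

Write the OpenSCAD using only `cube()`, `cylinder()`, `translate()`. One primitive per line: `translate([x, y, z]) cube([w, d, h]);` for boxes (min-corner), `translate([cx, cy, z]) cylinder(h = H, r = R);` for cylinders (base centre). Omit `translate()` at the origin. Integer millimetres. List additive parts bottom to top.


cube([280, 200, 40]);
translate([0, 0, 40]) cube([280, 40, 160]);


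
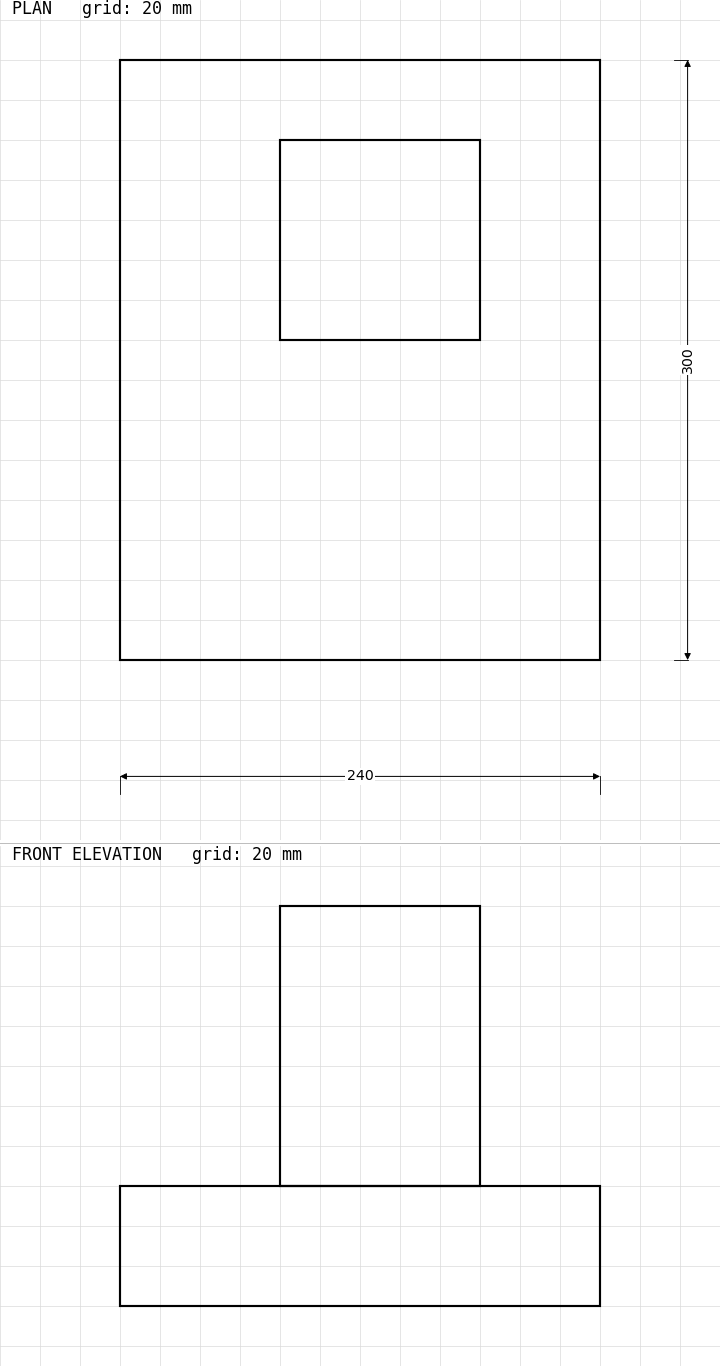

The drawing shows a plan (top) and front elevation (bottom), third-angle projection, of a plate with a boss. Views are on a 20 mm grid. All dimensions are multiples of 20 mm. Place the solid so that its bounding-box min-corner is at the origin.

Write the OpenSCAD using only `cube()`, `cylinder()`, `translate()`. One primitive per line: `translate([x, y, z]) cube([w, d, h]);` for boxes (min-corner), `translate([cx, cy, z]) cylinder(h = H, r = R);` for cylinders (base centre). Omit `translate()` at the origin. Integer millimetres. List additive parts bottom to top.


cube([240, 300, 60]);
translate([80, 160, 60]) cube([100, 100, 140]);
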